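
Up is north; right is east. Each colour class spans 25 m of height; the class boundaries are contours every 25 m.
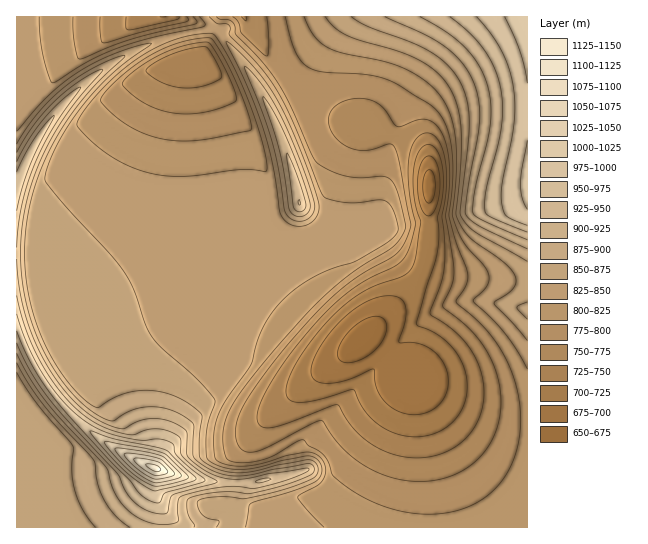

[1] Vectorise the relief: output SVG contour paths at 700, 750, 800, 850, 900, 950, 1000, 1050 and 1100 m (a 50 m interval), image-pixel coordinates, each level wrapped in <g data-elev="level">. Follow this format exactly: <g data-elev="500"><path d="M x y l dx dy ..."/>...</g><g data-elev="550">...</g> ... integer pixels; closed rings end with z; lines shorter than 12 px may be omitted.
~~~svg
<g data-elev="700"><path d="M407 414l-14-5-11-11-6-12-2-17-25 11-18 3-13-1-4-3-3-5 1-8 3-11 8-13 11-14 23-21 12-6 10-4 16-1 6 3 3 4 2 7 0 8-7 21 0 4 18 0 13 6 11 10 6 14 1 9-1 8-3 8-5 6-6 6-8 3-8 2z"/><path d="M427 216l-4-4-3-6-3-23 4-19 4-6 4-2 4 1 4 6 2 10 1 12-4 22-5 8z"/></g><g data-elev="750"><path d="M403 457l-20-6-18-12-15-14-12-20-5 0-43 17-19 6-6 0-4-2-3-4-1-7 6-17 14-25 18-26 25-29 31-28 18-11 26-13 11-11 5-12 5-20-7-36-1-17 1-15 3-9 4-7 5-4 6-2 8 4 6 8 4 13 2 19-1 18-4 22 3 26-1 26-3 14-11 31 25 18 16 19 6 11 5 12 2 24-3 13-5 14-7 10-11 10-12 7-13 4-15 2z"/><path d="M178 87l-20-6-10-7-2-4 10-8 19-9 22-6 8 0 2 1 12 20 3 7-1 3-8 5-12 4-12 1z"/><path d="M179 17l0 1-4 2-46 10-3-3 0-10"/></g><g data-elev="800"><path d="M175 141l-22-4-20-9-20-14-11-11-1-4 6-9 14-13 30-22 30-13 16-3 13-1 3 3 7 10 14 27 14 33 3 18-2 2-43 8z"/><path d="M193 17l4 5-2 2-62 15-54 20-2-2-3-15-1-25"/><path d="M285 17l10 33 6 11 6 6 14 5 45 3 24 6 43 26 8 8 6 12 4 18 2 20-1 22-3 30 6 23 11 27 2 8-2 11-10 16 28 25 19 26 12 29 6 32-1 16-2 16-4 13-7 14-8 11-10 10-11 8-13 6-20 5-23 1-24-3-23-8-21-11-19-14-3-4-3-9-4-8-7-7-9-4-6-6-6 2-26 15-12 4-21 2-9-2-3-3-3-19 2-18 8-18 16-22 30-37 38-41 34-30 43-27 8-10 4-10-8-32-4-10-4-5-8-3-21 2-15-2-16-5-13-9-6-8-23-53-13-23-16-20-23-23-1-9-2-4-4-2-10-1-3-2"/></g><g data-elev="850"><path d="M245 527l4-21 2-3 42-12 22-9 6-8 1-5-2-6-5-5-8-2-25 5-27 7-18 1-18-3-11-7-2-9 1-19 2-12 6-16 0-4-18-20-33-29-10-11-8-14-13-36-9-18-15-18-47-51-17-23 2-12 10-21 12-21 13-19 31-33 38-30-14 3-23 8-19 8-18 11-28 22-32 36"/><path d="M295 226l10 0 6-4 6-5 2-7-1-11-11-33-19-45-17-31-22-29-18-16-5-3 22 45 16 44 9 36 7 46 6 9z"/><path d="M325 17l9 10 13 9 52 16 23 10 15 11 12 13 8 20 4 24 0 29-4 58 6 12 7 9 32 23 12 13 2 7-2 6-20 16 33 38"/></g><g data-elev="900"><path d="M194 527l0-2-5-8-2-7 0-9 2-3 28-6 14 0 18 2 20-5 22-6 19-8 4-4 0-4-3-3-4 0-61 11-13 1-12-2-15-7-12-9-1-5 1-28-13-11-18-6-17-1-15 3-17 11-4 0-17-9-19-17-13-16-12-18-10-20-8-20-6-22-3-21-1-21 0-23 3-21 5-22 7-21 9-20 24-39 34-41-6 1-15 8-27 21-21 25-17 27"/><path d="M17 363l12 22 15 21 49 53 2 4 3 20 6 16 11 16 15 12"/><path d="M294 215l7 2 6-4 3-6 0-6-10-30-14-34-12-25-11-15 0 4 18 54 8 54z"/><path d="M385 17l37 16 18 10 17 14 11 14 9 22 3 24-2 20-11 55-1 22 4 6 9 6 48 23"/></g><g data-elev="950"><path d="M255 482l6 1 10-4-6-1z"/><path d="M17 343l13 27 16 25 20 24 51 54 10 21 12 12 14 7 13 1 2-3 2-13 3-3 44-13-19-12-15-13-2-4 0-14-7-6-9-3-10-1-9 1-12 5-13-2-24-9-22-16-19-22-18-28-13-31-8-31"/><path d="M17 211l5-22 8-23 24-51-9 10-11 14-17 33"/><path d="M299 205l2-1-2-5-1 2z"/><path d="M450 17l20 16 15 18 10 19 6 20 2 17-1 19-16 64-1 13 0 10 8 5 34 14"/></g><g data-elev="1000"><path d="M152 490l5 1 22-6 15-4 2-3-30-28-51-11-25-8 7 10 25 28 16 13z"/><path d="M527 140l-5 30-2 15 2 13 5 11"/><path d="M505 17l15 34 7 32"/></g><g data-elev="1050"><path d="M152 482l6 1 12-3 9-2 2-3-19-19-23-5-20-3-4 1 4 6 13 14 10 7z"/></g><g data-elev="1100"><path d="M155 475l11-1 2-3-10-9-16-4-8 1 1 3 6 5z"/></g>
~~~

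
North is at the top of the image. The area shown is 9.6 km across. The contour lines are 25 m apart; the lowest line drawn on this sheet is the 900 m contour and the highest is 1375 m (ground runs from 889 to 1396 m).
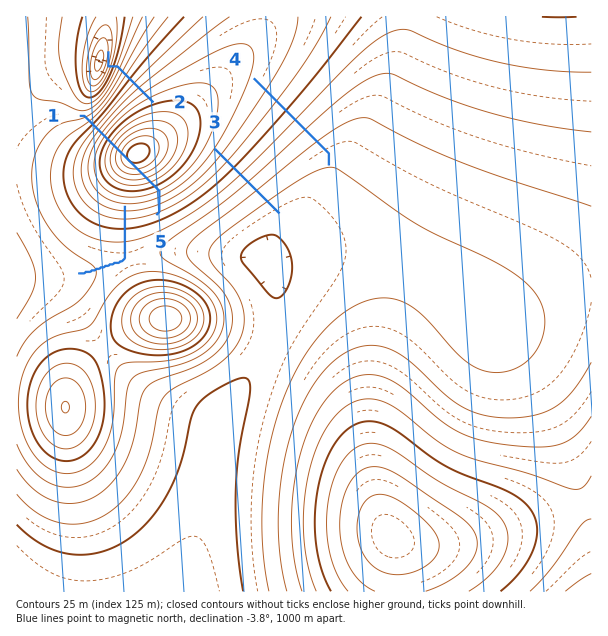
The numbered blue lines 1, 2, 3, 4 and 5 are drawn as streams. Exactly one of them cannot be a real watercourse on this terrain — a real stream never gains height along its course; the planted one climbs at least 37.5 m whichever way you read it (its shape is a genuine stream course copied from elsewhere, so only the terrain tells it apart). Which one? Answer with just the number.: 1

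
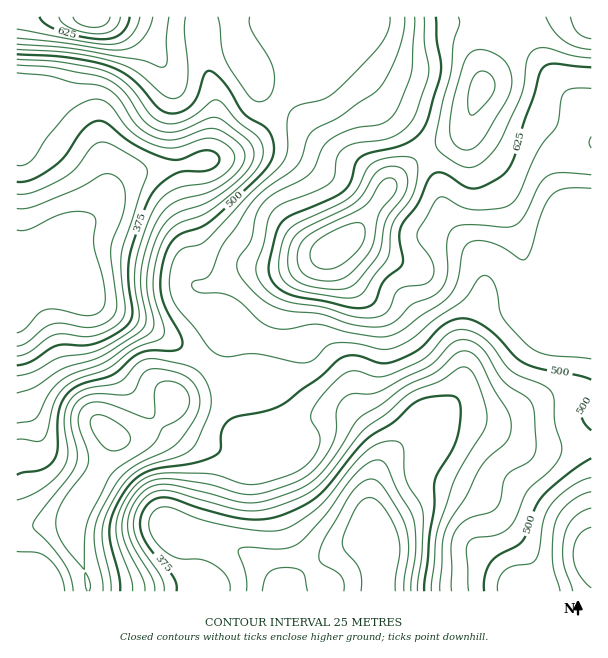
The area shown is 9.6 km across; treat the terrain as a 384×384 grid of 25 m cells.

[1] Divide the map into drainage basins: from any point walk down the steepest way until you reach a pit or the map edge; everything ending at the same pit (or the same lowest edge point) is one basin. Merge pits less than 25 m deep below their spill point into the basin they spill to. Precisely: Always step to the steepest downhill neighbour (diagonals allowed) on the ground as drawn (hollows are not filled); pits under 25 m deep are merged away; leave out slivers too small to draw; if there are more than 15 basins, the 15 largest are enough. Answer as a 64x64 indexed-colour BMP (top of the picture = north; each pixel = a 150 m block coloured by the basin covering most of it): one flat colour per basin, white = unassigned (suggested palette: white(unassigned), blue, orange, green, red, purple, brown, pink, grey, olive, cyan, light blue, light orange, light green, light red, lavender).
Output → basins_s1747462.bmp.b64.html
<image width="64" height="64" href="data:image/bmp;base64,Qk12CAAAAAAAAHYAAAAoAAAAQAAAAEAAAAABAAQAAAAAAAAIAAATCwAAEwsAABAAAAAAAAAA////ALR3HwAOf/8ALKAsACgn1gC9Z5QAS1aMAMJ34wB/f38AIr28AM++FwDox64AeLv/AIrfmACWmP8A1bDFADMzMzMRERERERERERERERERERERERERERERERERERERMzMzMxEREREREREREREREREREREREREREREREREREREzMzMzERERERERERERERERERERERERERERERERERERETMzMzERERERERERERERERERERERERERERERERERERERMzMzMREREREREREREREREREREREREREREREREREREREzMzMRERERERERERERERERERERERERERERERERERERETMzMxERERERERERERERERERERERERERERERERERERERIiIjEREREREREREREREREREREREREREREREREREREREiIiIRERERERERERERERERERERERERERERERERERERESIiIiERERERERERERERERERERERERERERERERERERERIiIiIREREREREREREREREREREREREREREREREREREREiIiIiERERERERERERERERERERERERERERERERERERESIiIiIhERERERERERERERERERERERERERERERERERERIiIiIiEREREREREREREREREREREREREREREREREREREiIiIiIhERERERERERERERERERERERERERERERERERESIiIiIiERERERERERERERERERERERERERERERERERERIiIiIiIhEREREREREREREREREREREREREREREREREREiIiIiIiIiERERERERERERERERERERERERERERERERESIiIiIiIiIhERERERERERERERERERERERERERERERERIiIiIiIiIiIREREREREREREREREREREREREREREREREiIiIiIiIiIiERERERERERERERERERERERERERERERESIiIiIiIiIiIhERERERERERERERERERERERERERERERIiIiIiIiIiIiEREREREREREREREREREREREREREREREiIiIiIiIiIiIiERERERERERERERERERERERERERERESIiIiIiIiIiIiIhERERERERERERERERERERERERERERIiIiIiIiIiIiIiEREREREREREREREREREREREREREREiIiIiIiIiIiIiIhERERERERERERERERERERERERERESIiIiIiIiIiIiIiIRERERERERERERERERERERERERERIiIiIiIiIiIiIiIhEREREREREREREREREREREREREREiIiIiIiIiIiIiIiIRERERERERERERERERERERERERESIiIiIiIiIiIiIiIiIRERERERERERERERERERERERERIiIiIiIiIiIiIiIiIiEREREREREREREREREREREREREiIiIiIiIiIiIiIiIiIhERERERERERERERERERERERESIiIiIiIiIiIiIiIiIiERERERERERERERERERERERERIiIiIiIiIiIiIiIiIiIhEREREREREREREREREREREREiIiIiIiIiIiIiIiIiIiIhERERERERERERERERERERESIiIiIiIiIiIiIiIiIiIiIhERERERERERERERERERERIiIiIiIiIiIiIiIiIiIiIiIREREREREREREREREREREiIiIiIiIiIiIiIiIiIiIiIiIRERERERERERERERERESIiIiIiIiIiIiIiIiIiIiIiIiERERERERERERERERERIiIiIiIiIiIiIiIiIiIiIiIiIhEREREREREREREREREiIiIiIiIiIiIiIiIiIiIiIiIiIRERERERERERERERESIiIiIiIiIiIiIiIiIiIiIiIiIiERERERERERERERERIiIiIiIiIiIiIiIiIiIiIiIiIiIREREREREREREREREiIiIiIiIiIiIiIiIiIiIiIiIiIiERERERERERERERESIiIiIiIiIiIiIiIiIiIiIiIiIiIRERERERERERERERIiIiIiIiIiIiIiIiIiIiIiIiIiIREREREREREREREREiIiIiIiIiIiIiIiIiIiIiIiIiERERERERERERERERESIiIiIiIiIiIiIiIiIiIiIiIhERERERERERERERERERIiIiIiIiIiIiIiIiIiIiIiIhEREREREREREREREREREiIiIiIiIiIiIiIiIiIiIiIhERERERERERERERERERESIiIiIiIiIiIiIiIiIiIiIhERERERERERERERERERERIiIiIiIiIiIiIiIiIiIiIhEREREREREREREREREREREiIiIiIiIiIiIiIiIiIiIhERERERERERERERERERERESIiIiIiIiIiIiIiIiIiIhERERERERERERERERERERERIiIiIiIiIiIiIiIiIiIREREREREREREREREREREREREiIiIiIiIiIiIiIiIiIRERERERERERERERERERERERESIiIiIiIiIiIiIiIiIRERERERERERERERERERERERERIiIiIiIiIiIiIiIiIhEREREREREREREREREREREREREiIiIiIiIiIiIiIiIhERERERERERERERERERERERERESIiIiIiIiIiIiIiIiERERERERERERERERERERERERERIiIiIiIiIiIiIiIiEREREREREREREREREREREREREREiIiIiIiIiIiIiIiIRERERERERERERERERERERERERESIiIiIiIiIiIiIiIhERERERERERERERERERERERERER"/>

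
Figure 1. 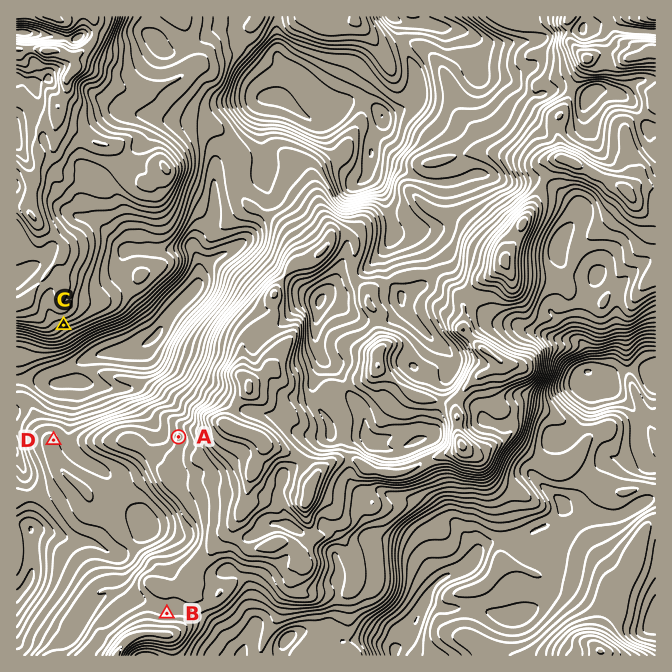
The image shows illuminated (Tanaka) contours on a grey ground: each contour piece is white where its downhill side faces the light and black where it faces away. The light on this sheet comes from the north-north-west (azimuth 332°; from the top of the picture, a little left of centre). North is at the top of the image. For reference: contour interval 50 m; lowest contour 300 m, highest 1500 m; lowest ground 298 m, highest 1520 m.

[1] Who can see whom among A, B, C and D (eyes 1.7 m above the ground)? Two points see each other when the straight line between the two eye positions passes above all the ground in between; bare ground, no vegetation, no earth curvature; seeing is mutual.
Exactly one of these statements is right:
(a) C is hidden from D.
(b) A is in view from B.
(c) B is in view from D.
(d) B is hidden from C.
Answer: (d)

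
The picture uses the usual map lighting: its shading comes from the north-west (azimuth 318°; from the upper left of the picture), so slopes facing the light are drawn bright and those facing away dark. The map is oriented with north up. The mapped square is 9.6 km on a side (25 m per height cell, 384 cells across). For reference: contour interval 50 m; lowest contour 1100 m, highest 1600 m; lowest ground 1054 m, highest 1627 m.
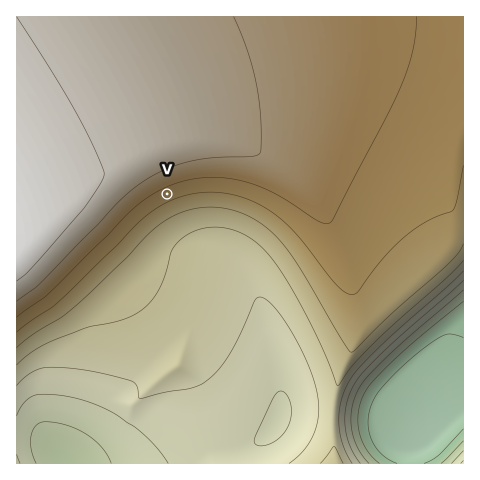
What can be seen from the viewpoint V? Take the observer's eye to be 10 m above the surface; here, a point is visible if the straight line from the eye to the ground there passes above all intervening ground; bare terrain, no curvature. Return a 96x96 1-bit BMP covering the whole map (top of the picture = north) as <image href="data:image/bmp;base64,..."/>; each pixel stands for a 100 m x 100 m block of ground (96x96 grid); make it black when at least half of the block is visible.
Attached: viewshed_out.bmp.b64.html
<image width="96" height="96" href="data:image/bmp;base64,Qk2+BAAAAAAAAD4AAAAoAAAAYAAAAGAAAAABAAEAAAAAAIAEAAATCwAAEwsAAAIAAAAAAAAA////AAAAAADgAAAAD/////wAAADAAAAAB/////gAAADAAAAAB/////gAAACAAAAAB/////gAAACAAAAAB/////gAAAAAAAAAB/////AAAAAAAAAAB/////AAAAAAAAAAB/////AAAAAAAAAAB/////AAAAAAAAAAA/////AAAAAAAAAAA/////AAAAAAAAAAA/////AAAAAAAAAAA/////AAAAAAAAHAA/////AAAAAAAADgA/////gAAAAAAADwA/////gAAAAAAAB4Af////gAAAAAAAB8Af////gAAAAAAAA+Af////wAAAAAAAA/h/////wAAAAAAAB/z/////wAAAAAAAD///////4AAAAAAAH///////4AAAAAAAf///////8AAAAAAB////////8AAAAAAH////////+AAAAAA/////////+AAAAAA/////////+AAAAAA/////////+AAAAAB/////////+AAAAAB/////////+AAAAAB/////////+AAAAAD/////////8AAAAAP/////////8AAAAA//////////8AAAAB//////////8AAAAD//////////8AAAAH//////////4AAAAP//////////4AAAAf//////////4AAAAf//////////wAAAAf//////////wAAAAP//////////wAAAAP//////////gAAAAH//////////gAAAAD//////////gAAAAB//////////AAAAAA//////////AAAAAAP/////////AAAAAAH////////+AAAAAAD////////+AAAAAAA////////8AAAAAAAP///////4AAAAAAAP///////4AAAAAAAP///////wAAAAAAAH///////gAAAAAAAD///////gAAAAAAAA///////AAAAAAAAAP/////+AAAAAAAAAD/////8AAAAAAAAAA/////wAAAAAAAAAAH////gAAAAAAAAAAA///+AAAAAAAAAAAAH//4AAAAAAAAAAAAB//gAAAAAAAAAAAAADwAAAAAAAAAAAAAAAAAAAAAAAAAAAAAAAAAAAAAAAAAAAAAAAAAAAAAAAAAAAAAAAAAAAAAAAAAAAAAAAAAAAAAAAAAAAAAAAAAAAAAAAAAAAAAAAAAAAAAAAAAAAAAAAAAAAAAAAAAAAAAAAAAAAAAAAAAAAAAAAAAAAAAAAAAAAAAAAAAAAAAAAAAAAAAAAAAAAAAAAAAAAAAAAAAAAAAAAAAAAAAAAAAAAAAAAAAAAAAAAAAAAAAAAAAAAAAAAAAAAAAAAAAAAAAAAAAAAAAAAAAAAAAAAAAAAAAAAAAAAAAAAAAAAAAAAAAAAAAAAAAAAAAAAAAAAAAAAAAAAAAAAAAAAAAAAAAAAAAAAAAAAAAAAAAAAAAAAAAAAAAAAAAAAAAAAAAAAAAAAAAAAAAAAAAAAAAAAAAAAAAAAAAAAAAAAAAAAAAAAAAAAAAAAAAAAAAAAAAAAAAAAAAAAAAAAAAAAAAAAAAAAAAAAA="/>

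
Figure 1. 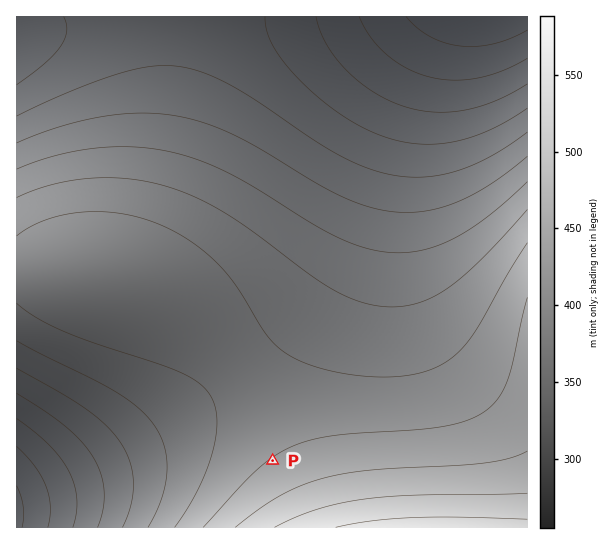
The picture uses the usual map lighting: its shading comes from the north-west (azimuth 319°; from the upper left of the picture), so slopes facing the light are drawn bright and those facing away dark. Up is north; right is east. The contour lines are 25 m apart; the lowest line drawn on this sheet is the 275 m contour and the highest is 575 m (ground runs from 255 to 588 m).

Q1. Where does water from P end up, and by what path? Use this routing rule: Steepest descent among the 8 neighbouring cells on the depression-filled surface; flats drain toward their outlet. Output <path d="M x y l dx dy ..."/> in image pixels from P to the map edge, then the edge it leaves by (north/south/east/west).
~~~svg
<path d="M273 461l-35-35-56 0-11 8-13 7-3 2-26 14-3 0-7 4-2 0-7 4-7 1-4 3-2 0-2 1-2 0-10 4-10 3-2 1-4 0-1 1-8 2-1 1-4 0-6 3-10 1-2 1-10 2-2 1-4 0-2 1"/>
exit: west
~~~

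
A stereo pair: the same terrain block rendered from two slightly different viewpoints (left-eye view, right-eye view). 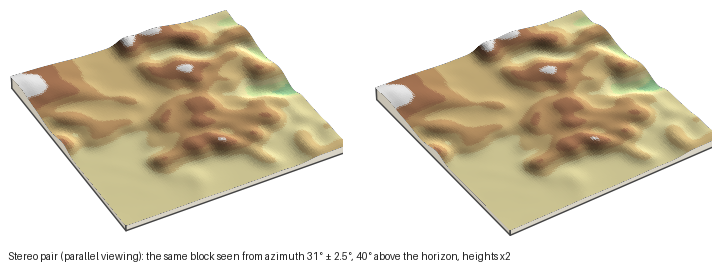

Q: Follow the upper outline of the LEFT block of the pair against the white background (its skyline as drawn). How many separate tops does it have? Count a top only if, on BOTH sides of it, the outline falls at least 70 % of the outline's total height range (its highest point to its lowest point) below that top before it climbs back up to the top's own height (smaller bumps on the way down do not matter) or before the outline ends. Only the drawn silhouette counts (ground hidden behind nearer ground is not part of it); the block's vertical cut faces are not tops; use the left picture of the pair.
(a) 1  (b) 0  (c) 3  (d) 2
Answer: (b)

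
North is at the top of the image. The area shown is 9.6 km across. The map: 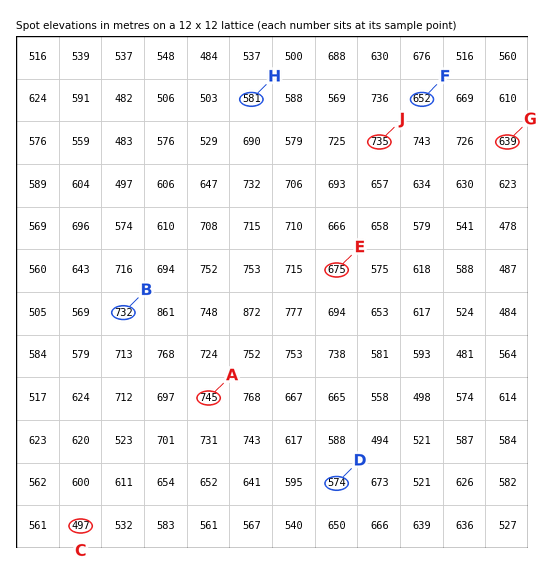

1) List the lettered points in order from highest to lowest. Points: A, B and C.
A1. A B C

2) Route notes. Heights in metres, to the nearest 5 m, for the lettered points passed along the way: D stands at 575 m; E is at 675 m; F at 650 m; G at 640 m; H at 580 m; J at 735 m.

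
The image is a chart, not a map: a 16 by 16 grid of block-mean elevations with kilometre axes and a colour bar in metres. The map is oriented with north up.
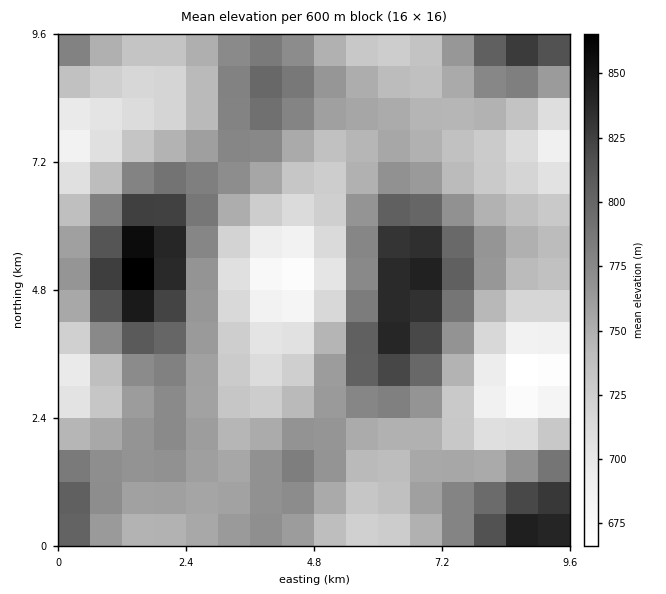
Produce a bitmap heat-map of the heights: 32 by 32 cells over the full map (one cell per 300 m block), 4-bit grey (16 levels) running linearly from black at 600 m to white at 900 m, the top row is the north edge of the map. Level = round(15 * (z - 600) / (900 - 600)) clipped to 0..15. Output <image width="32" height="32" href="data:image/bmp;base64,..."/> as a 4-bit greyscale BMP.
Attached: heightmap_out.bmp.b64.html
<image width="32" height="32" href="data:image/bmp;base64,Qk12AgAAAAAAAHYAAAAoAAAAIAAAACAAAAABAAQAAAAAAAACAAATCwAAEwsAABAAAAAAAAAAAAAAABEREQAiIiIAMzMzAERERABVVVUAZmZmAHd3dwCIiIgAmZmZAKqqqgC7u7sAzMzMAN3d3QDu7u4A////ALmId3eIiJmId2ZmeImrzMy6mId4iIiIiHdmZ3iZq8zMupiIiIiIiZiHdneImau8zLqYiIiIiImZiHd3iJmaq7upmIiIiIiJmZh3d4iIiJqqmZiJmYiIiZmYd3d4h3d4mYiIiZmId4iZmId3d3ZmZnh3eIiZiHd3iIiIiId2VVVmVmeImYh3Z3iIiJiIdlRERVVniJmIdmZ3iJmqmHZUMzRFZ4mZiHZmZ4mqu6mGVDM0RniZmYh2ZWZ5q7u6h1RDNFaJqqmYdlVWeKvMupdlRERnmru6mHZVVWibzMuYdlVVeKvMuphlVEVXmszLqXZlVnms3cuXZUREVoq8y6mHZmaJvN3bl2VENEaKvMy6iHd3ibzd25dlRDRGirzMuph3d4ms3duoZVREVoq8zLqYh3d4q83LqHZVVVaKvMupiId3eJq8y6mHZlVniau6mId3d2eJq7upiHdmZ4mqqYh3d2ZmeJqqqZiHdmZ4mZiHdmZmVWeJmZmZiHdmeIiId2ZmVUVWd4iImZiHd3eIh3dmZVREVWZ3eJmZiHd3iId3dmVURVVmZniZqZiIiIh3d3d2VVVVZmZ4maqZiIiHd3eId2ZmZmZmeJmqqZiId3d4iZiHh3ZmZniZqqmId3d3eJqqmJh3dmd4maqZh3dmd4iau7qph3d3eImZmHdmZneJq8zL"/>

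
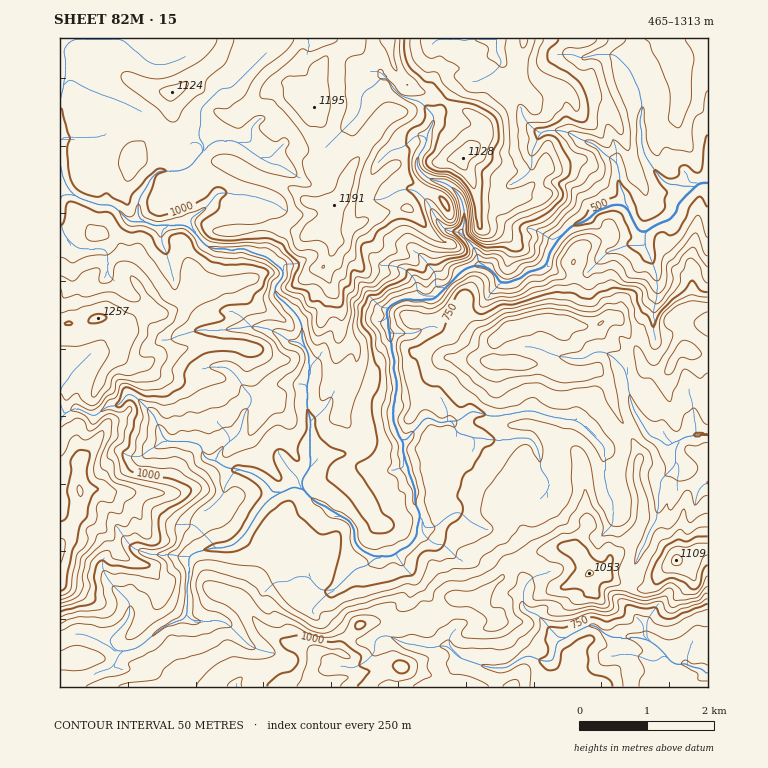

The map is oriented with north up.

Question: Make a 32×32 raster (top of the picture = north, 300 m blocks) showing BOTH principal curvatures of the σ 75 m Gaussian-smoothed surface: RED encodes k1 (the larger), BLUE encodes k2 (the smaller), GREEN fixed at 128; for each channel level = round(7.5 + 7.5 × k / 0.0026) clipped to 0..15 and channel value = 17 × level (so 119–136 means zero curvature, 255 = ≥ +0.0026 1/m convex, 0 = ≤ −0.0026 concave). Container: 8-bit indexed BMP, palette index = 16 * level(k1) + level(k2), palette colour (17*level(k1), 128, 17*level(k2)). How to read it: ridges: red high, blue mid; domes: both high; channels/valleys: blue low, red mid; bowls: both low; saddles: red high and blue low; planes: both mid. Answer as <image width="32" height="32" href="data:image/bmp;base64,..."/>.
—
<image width="32" height="32" href="data:image/bmp;base64,Qk02CAAAAAAAADYEAAAoAAAAIAAAACAAAAABAAgAAAAAAAAEAAATCwAAEwsAAAABAAAAAAAAAIAAABGAAAAigAAAM4AAAESAAABVgAAAZoAAAHeAAACIgAAAmYAAAKqAAAC7gAAAzIAAAN2AAADugAAA/4AAAACAEQARgBEAIoARADOAEQBEgBEAVYARAGaAEQB3gBEAiIARAJmAEQCqgBEAu4ARAMyAEQDdgBEA7oARAP+AEQAAgCIAEYAiACKAIgAzgCIARIAiAFWAIgBmgCIAd4AiAIiAIgCZgCIAqoAiALuAIgDMgCIA3YAiAO6AIgD/gCIAAIAzABGAMwAigDMAM4AzAESAMwBVgDMAZoAzAHeAMwCIgDMAmYAzAKqAMwC7gDMAzIAzAN2AMwDugDMA/4AzAACARAARgEQAIoBEADOARABEgEQAVYBEAGaARAB3gEQAiIBEAJmARACqgEQAu4BEAMyARADdgEQA7oBEAP+ARAAAgFUAEYBVACKAVQAzgFUARIBVAFWAVQBmgFUAd4BVAIiAVQCZgFUAqoBVALuAVQDMgFUA3YBVAO6AVQD/gFUAAIBmABGAZgAigGYAM4BmAESAZgBVgGYAZoBmAHeAZgCIgGYAmYBmAKqAZgC7gGYAzIBmAN2AZgDugGYA/4BmAACAdwARgHcAIoB3ADOAdwBEgHcAVYB3AGaAdwB3gHcAiIB3AJmAdwCqgHcAu4B3AMyAdwDdgHcA7oB3AP+AdwAAgIgAEYCIACKAiAAzgIgARICIAFWAiABmgIgAd4CIAIiAiACZgIgAqoCIALuAiADMgIgA3YCIAO6AiAD/gIgAAICZABGAmQAigJkAM4CZAESAmQBVgJkAZoCZAHeAmQCIgJkAmYCZAKqAmQC7gJkAzICZAN2AmQDugJkA/4CZAACAqgARgKoAIoCqADOAqgBEgKoAVYCqAGaAqgB3gKoAiICqAJmAqgCqgKoAu4CqAMyAqgDdgKoA7oCqAP+AqgAAgLsAEYC7ACKAuwAzgLsARIC7AFWAuwBmgLsAd4C7AIiAuwCZgLsAqoC7ALuAuwDMgLsA3YC7AO6AuwD/gLsAAIDMABGAzAAigMwAM4DMAESAzABVgMwAZoDMAHeAzACIgMwAmYDMAKqAzAC7gMwAzIDMAN2AzADugMwA/4DMAACA3QARgN0AIoDdADOA3QBEgN0AVYDdAGaA3QB3gN0AiIDdAJmA3QCqgN0Au4DdAMyA3QDdgN0A7oDdAP+A3QAAgO4AEYDuACKA7gAzgO4ARIDuAFWA7gBmgO4Ad4DuAIiA7gCZgO4AqoDuALuA7gDMgO4A3YDuAO6A7gD/gO4AAID/ABGA/wAigP8AM4D/AESA/wBVgP8AZoD/AHeA/wCIgP8AmYD/AKqA/wC7gP8AzID/AN2A/wDugP8A/4D/AHWTpaaXh5eolpanlqeXpqWltZWmpqW4lpanpqeGh5eFt8iUlJeYh4eolYSFyLfHlce1lYR0hZSFhMh0hYeGhZaCgoO2gpaHh5SUx9i1pMNzhISWlbenl5ZiorR0dYSVhoWVt4THk4KDhNempWKF2ee2t7eFlci2obakgsVzlLVy6NaVdJfIkMnYp5WFhnOElbeVpsnIpYO2x8f4kOajxbTYdXKF1rihuIeWhoeGh4WFhXSnh4bHpYWEx8jGk/e21NeEtNSxgnGEdYaXh4eYlYNylZaGhoe3t7bXlceCpurWx6alk+m2lYaFhZiHh6iDuKiShZd2dYaFp7aTlMWjlaalp4WXpYRzlqiDl5iGc5WnqJOWhoaXlnZ1t7di1oSVlaXH19fn+ejEt6eEloSXp4iXgaiHhpiYh3a2lHPnhKaWpLWVdIaWl6VzhJeGlpiHlpaCqIeGh5iGdseUhOeEdaWl54Nzc5aUg5aWdpd1hoaYlKWoh4eGmIaHyIR06JWFyKbF+Jd0g3SXhcd1p4SXp7eBk6iFhoaWlqeWhZalhJWDgpDB13CWh4eHpqeng6iXpnDWlIWFlJSFhXaGx4SHp6aV6KVwpqeWh5eFp5WUl6engLeHloaohmWWdYW2hZaWloeX1cbIl4WWhJeGpnKnt6eAt5aGqLi3ttfn6ISmxqWGh4aHtqWmt6a22dfFkqa3pqDIt7a3tqWVhISDlcZz2Menl4a4hYSElJOSkZHFtcWUgKOGdbbo2Kaox8eVppG1dZa4yKbH16aWhqbWgLXWpVHB6LTGsqW32Ni2tfmVofnHhZWVlaZ0l6enx4DVpuiVlYGAcNXocGGWpoWFx9dwpKWFt5XIhoWot7fq0ZLYyKXHtaWmgLCQsYCSxYO2c4G4xXaFhZaXpNaAgIBwtpPHloSmktb5oKPotZD6pJN0lJbEhqi3lJKhoPjo59bG2Li1pnS18qD256STgKDFyISUdMWmpJKStreTk5eHdnS1x5W3xfiw8PSktriXk4GTpaeDtoOmlqaTqLiFhYWlxpWmtoWFxfGA9nSmyMaEloO2loWFlZiHqJSFhqbIt5Vzt4Xng7ig8ubWhabFyLbIgdeEhpaVh4eYl4eHhpZ1hoWmhrallKG1yNmmhZLIlKGTs5eXpYWHh4eHh3eHh4aHdbeVdceVhJKGtsmFgZCRxceCqLh1loiHh3WmdpeXlnWnuZeGh9jFk8bYpZO4ttiWt4OHuIaGh4eXt9m3hnaVx7inhneGk9bHhHOVl5e3t6eFhYe3hXeHiJd1dKaXh4WFp7eWdnXmhZWWh4amlYaFt3SGh6iGh4eHhoeXhZaHh3aFhbWohedkdXaXhMimlLS0lYeHl4Y="/>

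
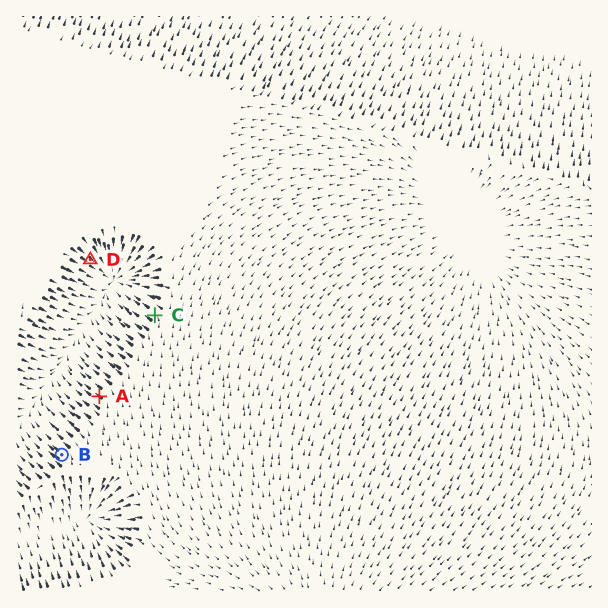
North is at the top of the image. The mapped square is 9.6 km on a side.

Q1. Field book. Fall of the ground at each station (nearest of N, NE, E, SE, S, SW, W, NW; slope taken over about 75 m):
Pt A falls NW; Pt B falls NW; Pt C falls NW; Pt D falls SE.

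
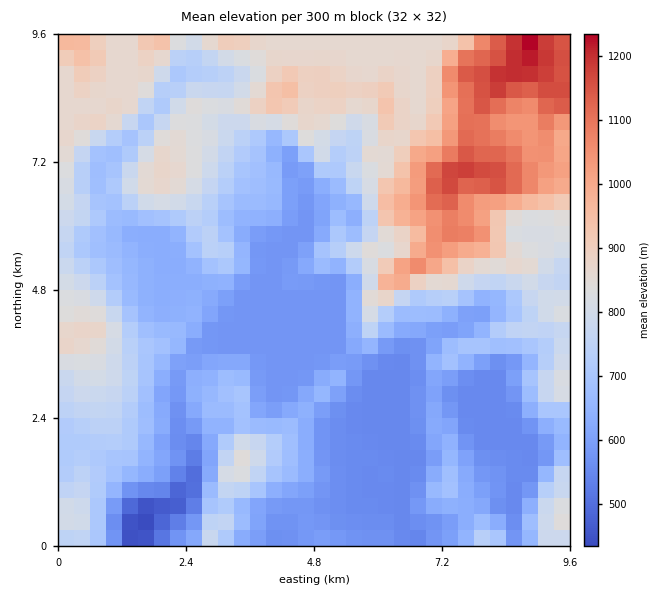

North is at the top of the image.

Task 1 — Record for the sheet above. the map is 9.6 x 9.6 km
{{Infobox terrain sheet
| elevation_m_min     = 420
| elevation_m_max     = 1250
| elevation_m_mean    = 740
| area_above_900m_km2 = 13.5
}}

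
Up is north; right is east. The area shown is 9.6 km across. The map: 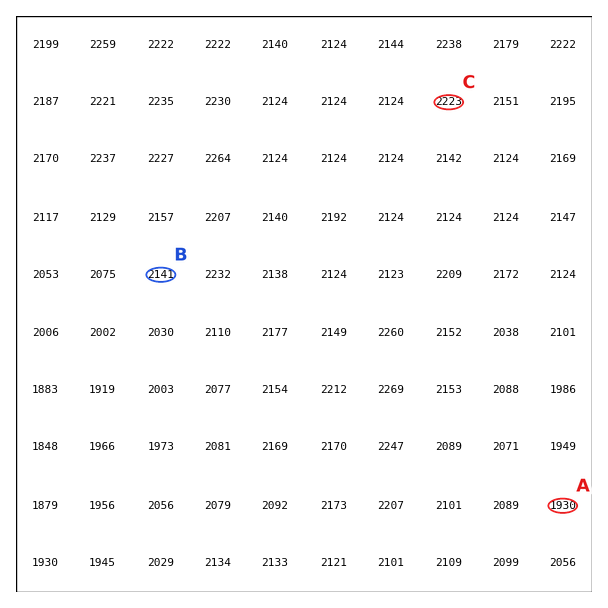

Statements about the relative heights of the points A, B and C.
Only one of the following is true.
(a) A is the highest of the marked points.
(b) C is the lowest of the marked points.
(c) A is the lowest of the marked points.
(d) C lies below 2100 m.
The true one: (c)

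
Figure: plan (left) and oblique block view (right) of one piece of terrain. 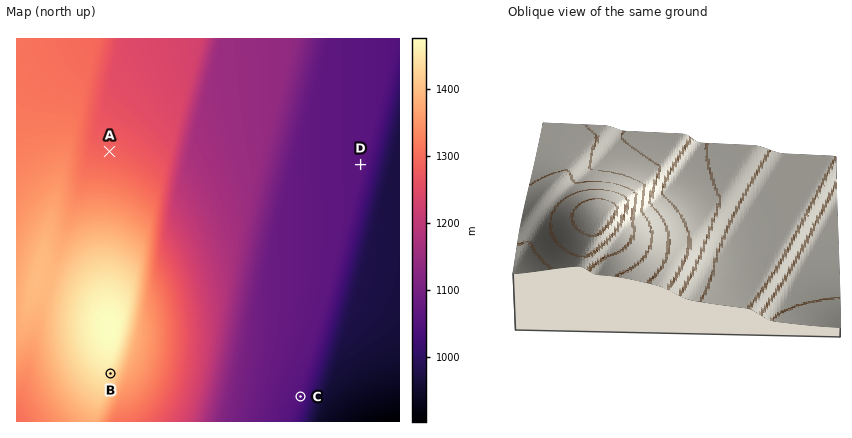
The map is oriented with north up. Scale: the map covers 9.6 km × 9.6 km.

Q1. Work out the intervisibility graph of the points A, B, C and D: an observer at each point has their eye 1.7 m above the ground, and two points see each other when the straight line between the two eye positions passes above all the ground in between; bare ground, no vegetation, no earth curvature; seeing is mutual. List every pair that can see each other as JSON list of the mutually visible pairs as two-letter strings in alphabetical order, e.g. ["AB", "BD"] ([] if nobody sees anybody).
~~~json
["BC", "BD"]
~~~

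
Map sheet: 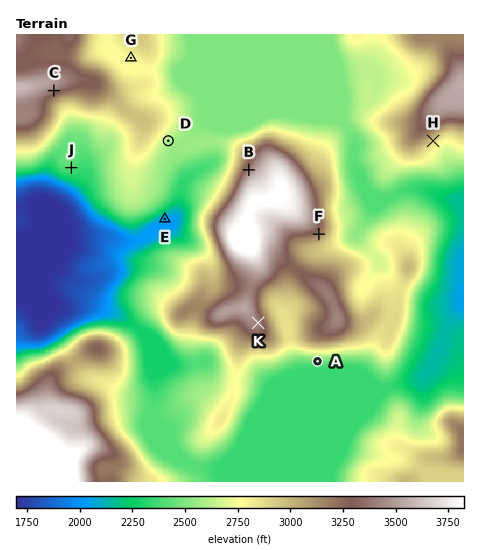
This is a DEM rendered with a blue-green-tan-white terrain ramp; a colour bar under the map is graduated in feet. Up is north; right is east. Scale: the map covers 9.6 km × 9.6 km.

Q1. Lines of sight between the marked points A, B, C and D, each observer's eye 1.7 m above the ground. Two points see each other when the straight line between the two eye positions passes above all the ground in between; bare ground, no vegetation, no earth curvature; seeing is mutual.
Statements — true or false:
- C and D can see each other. false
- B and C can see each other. true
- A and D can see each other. false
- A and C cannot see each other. true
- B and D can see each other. true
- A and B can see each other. false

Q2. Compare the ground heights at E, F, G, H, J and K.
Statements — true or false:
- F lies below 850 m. false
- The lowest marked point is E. true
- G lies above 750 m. true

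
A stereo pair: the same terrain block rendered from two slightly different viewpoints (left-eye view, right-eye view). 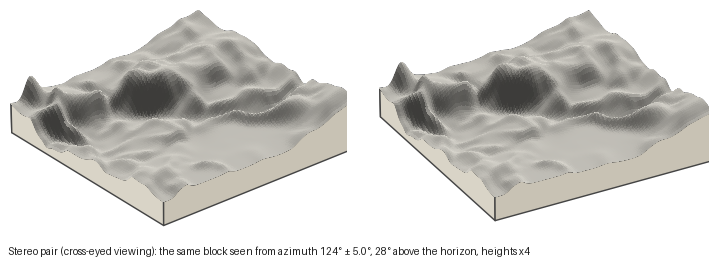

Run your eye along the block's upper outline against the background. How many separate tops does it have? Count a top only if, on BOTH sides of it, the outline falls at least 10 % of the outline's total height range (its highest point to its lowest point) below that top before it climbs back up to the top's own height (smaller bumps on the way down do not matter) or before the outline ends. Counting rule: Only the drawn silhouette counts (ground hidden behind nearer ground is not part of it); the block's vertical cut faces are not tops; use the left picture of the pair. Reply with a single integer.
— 2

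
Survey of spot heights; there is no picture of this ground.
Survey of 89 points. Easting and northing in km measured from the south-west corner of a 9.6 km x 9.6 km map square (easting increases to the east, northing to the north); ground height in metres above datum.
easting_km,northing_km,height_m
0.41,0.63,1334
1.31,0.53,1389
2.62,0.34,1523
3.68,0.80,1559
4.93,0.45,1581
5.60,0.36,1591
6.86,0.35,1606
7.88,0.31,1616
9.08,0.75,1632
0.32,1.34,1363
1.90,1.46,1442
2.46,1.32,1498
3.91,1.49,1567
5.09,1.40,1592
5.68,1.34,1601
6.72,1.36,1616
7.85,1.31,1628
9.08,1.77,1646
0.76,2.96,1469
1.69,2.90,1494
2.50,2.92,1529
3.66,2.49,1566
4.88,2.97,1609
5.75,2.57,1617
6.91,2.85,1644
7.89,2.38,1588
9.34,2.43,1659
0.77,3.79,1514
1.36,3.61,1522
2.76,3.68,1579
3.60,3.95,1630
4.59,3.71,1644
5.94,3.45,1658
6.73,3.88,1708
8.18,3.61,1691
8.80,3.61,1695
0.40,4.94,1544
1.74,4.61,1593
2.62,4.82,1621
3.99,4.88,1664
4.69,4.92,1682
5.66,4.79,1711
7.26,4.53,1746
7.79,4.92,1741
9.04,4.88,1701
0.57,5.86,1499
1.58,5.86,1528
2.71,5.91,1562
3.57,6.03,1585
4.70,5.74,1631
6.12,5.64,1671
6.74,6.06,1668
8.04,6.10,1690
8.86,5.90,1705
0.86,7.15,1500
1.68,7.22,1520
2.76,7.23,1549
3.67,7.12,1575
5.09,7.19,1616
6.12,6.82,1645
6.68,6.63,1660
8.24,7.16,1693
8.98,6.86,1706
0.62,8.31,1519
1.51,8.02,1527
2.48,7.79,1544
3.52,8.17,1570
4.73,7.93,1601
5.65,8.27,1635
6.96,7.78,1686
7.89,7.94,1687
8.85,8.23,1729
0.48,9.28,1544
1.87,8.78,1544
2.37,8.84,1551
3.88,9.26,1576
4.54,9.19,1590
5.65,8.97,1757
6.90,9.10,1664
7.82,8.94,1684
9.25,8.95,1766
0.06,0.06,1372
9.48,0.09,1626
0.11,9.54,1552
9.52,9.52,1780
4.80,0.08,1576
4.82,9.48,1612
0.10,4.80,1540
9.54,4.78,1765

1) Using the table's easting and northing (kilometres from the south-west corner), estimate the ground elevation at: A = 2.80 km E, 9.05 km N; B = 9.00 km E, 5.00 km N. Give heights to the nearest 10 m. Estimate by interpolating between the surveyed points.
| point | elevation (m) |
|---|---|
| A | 1560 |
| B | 1700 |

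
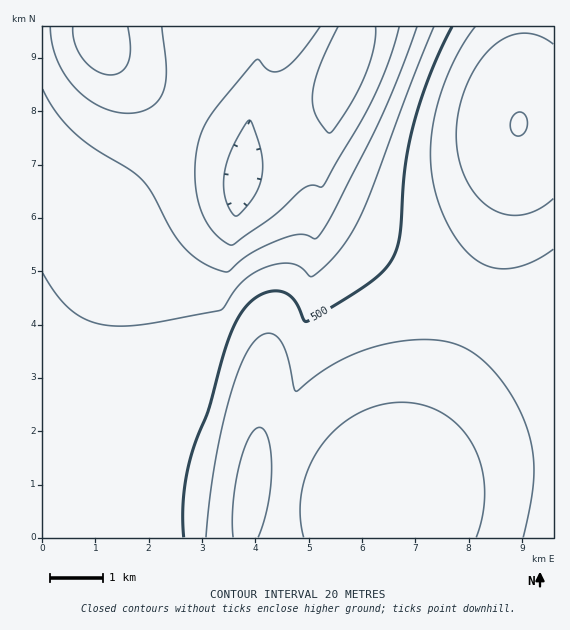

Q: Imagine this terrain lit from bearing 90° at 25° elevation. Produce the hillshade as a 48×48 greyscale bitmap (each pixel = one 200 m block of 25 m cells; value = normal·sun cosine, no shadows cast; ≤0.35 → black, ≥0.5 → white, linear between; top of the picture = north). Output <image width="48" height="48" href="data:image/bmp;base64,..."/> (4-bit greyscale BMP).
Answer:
<image width="48" height="48" href="data:image/bmp;base64,Qk32BAAAAAAAAHYAAAAoAAAAMAAAADAAAAABAAQAAAAAAIAEAAATCwAAEwsAABAAAAAAAAAAAAAAABEREQAiIiIAMzMzAERERABVVVUAZmZmAHd3dwCIiIgAmZmZAKqqqgC7u7sAzMzMAN3d3QDu7u4A////AHd3d3dmZmUyNWiZdmZmZ3d3iIiZmZmqqnd3d3dmZmUyNWiZdmZmZnd3iIiZmZmqqnd3d3dmZmUyNGeZdmZmZnd3iIiZmZmqqnd3d3d2ZmYyNGeZhmZmZnd3iIiZmZmaqnd3d3d2ZmZCNFeJhmZmZnd3iIiZmZmZmXd3d3d2ZmZCJFeJhmZmZnd3iIiJmZmZmXd3d3d2ZmZSJFeJhmZmZnd3iIiJmZmZmXd3d3d2ZmZTI1aJl2ZmZnd3iIiJmZmZmXd3d3d3ZmZTI1aJl2ZmZnd3iIiJmZmZmXd3d3d3ZmZTI1aJl2ZmZnd3eIiImZmZmXd3d3d3ZmZkI0Z5mGZmZnd3eIiImZmZmXd3d3d3dmZkI0Z5qGZmZnd3eIiIiZmZmXd3d3d3dmZkI0Z5qGZmZ3d3eIiIiJmZmXd3d3d3d2ZlM0Z4qXZmZ3d3eIiIiImZmXd3d3d3d3ZlMkV4qXZmZ3d3eIiIiIiZmXd3d3d3d3dlMkV4qXZmZ3d3d4iIiIiImXd3d3d3d3dmMkV4qoZmZ3d3d4iIiIiIiHd3d3d3d3d2QjVomoZmZ3d3d3iIiIiIiHd3d3d3d3d2QzVomoZmZ3d3d3eIiIiIiHd3d3d3d3d3UzVompdmZ3d3d3d4iIiIiHd3d3d3d3d3UzVnmpdmZ3d3d3d3eIiIiHd3d3d3d3d3YzRnmpdmZnd3d3d3d4iIiHd3d3d3d3d3ZDRnipdmZmd3d3d3d3iIiHd3d4iIiIiIdDRXiZdmZmZ3d3d3d3iIiHd4iIiIiIiIdURWeZdWZmZmZmZnd3eIiIiIiIiIiIiIhkRWeJdVZmZmZmZmd3eIiIiIiIiIiImZl0RWeIdVVWZmZmZmZ3eIiIiIiIiIiZmZl1RVZ4dUVVZmZmZmZnd4iIiIiIiIiZmqqFRVZnZERVVVVVVmZnd4iIiIiIiImZqqqWRVVnZERVVVVVVVZmd4iIiIiIiImZqqqWVVVnZDRFVVVVVVZmd4iIiIiIiImZqrunVVVmZTRERVVVVVVmd4iIiIiIiImZqrunVVVWdTNERERERVVmd4iYiIiIiImZqruoVVVmdTM0RERERFVmd4iIiIiIiIiZqquoVVVndjMzMzRERFVmd4iIiIiIiIiJmqqpZVZndkMzMzMzRFVmd4iIiIiIiIiImaqpZWZ3h0MzMzMzREVmd4iJmZiIiIiIiZqpdWd4h0MiIiIzNEVmd4iJmZmIh3d4iZqpdmeImFMiIiIjNEVmd4iJmZmIh3d3iJmqhneJmWMiISIiM0Vmd4iJmZmYd2ZneImahniJqXQyEREiM0VWd4iKqqmYdmZmd4mahniZqnQyERESI0VWd4iKqqmIdmVmZ4iZh3iaqoUyERESI0RWd4iLu6mHZVVWZ3iZl3iau5ZDIRERIzRWZ4iLu6mHZVVVZniJl3iau6dDIRERIjRWZ4iMu6mGVURVZneJl2iavLdUMhERIjRWZ4iMy6l2VERVZneIl2iavLhkMiERIjRVZ3iMy6l2VERVZmeIh2eavMllQyIRIjRVZ3iA=="/>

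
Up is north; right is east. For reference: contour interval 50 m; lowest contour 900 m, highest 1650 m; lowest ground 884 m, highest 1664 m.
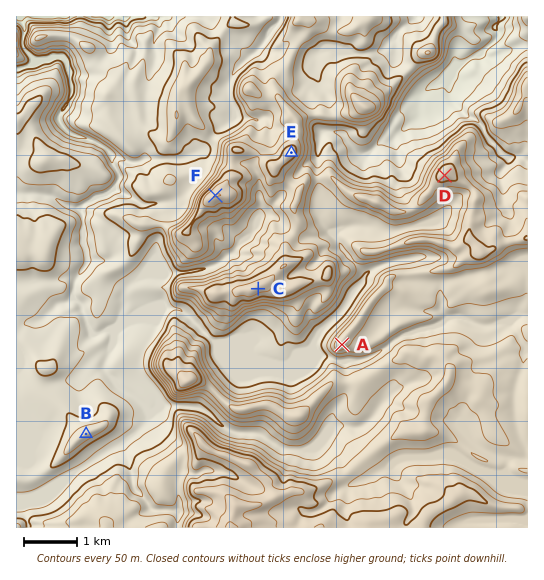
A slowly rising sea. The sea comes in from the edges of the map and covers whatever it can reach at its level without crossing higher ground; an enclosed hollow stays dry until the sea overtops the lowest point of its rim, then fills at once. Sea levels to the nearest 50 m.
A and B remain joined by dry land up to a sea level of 1200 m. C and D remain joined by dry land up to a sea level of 1350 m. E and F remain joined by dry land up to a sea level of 1450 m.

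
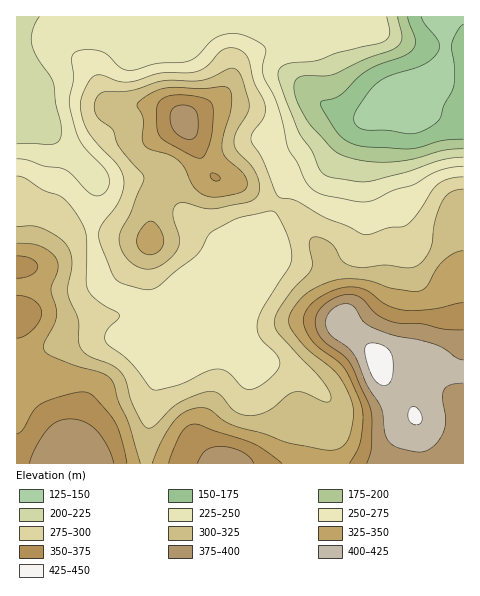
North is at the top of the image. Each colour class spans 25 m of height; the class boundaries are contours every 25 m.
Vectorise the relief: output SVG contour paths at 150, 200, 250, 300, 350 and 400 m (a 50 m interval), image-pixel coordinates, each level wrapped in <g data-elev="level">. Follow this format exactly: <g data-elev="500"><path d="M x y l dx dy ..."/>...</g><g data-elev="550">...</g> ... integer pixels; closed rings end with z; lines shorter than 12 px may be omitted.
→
<g data-elev="150"><path d="M463 24l-7 9-4 12 2 23 0 19-16 35-13 8-12 4-27-4-19 0-7-2-6-5 0-8 10-17 10-13 15-9 35-12 8-5 6-7 2-5-2-6-13-17-4-7"/></g><g data-elev="200"><path d="M463 149l-19 1-30 9-19 3-23 0-19-3-13-5-8-6-22-23-10-17-6-18 0-7 3-5 8-2 20 0 8-1 32-16 30-11 5-5 2-5-4-21"/></g><g data-elev="250"><path d="M463 166l-12 2-13 3-25 14-20 5-24 11-14 0-29-5-10-4-10-10-8-19-10-16-10-42-15-30 0-8 3-14-1-5-4-5-10-5-9-3-8-2-11 2-8 3-18 18-8 5-32 3-24 6-11-2-14-13-9-4-16-1-6 1-4 3-2 6 3 18-5 20 1 12 6 21 4 10 7 10 16 16 5 8 1 11-6 8-6 2-7-3-19-19-8-5-18-3-17-6-11-1"/></g><g data-elev="300"><path d="M143 269l9 0 8-3 11-8 6-8 2-12-6-24 1-7 4-3 7-1 19 5 12 1 33-7 6-3 3-5 1-9-3-12-6-9-12-12-4-7 2-12 11-20 2-8-7-28-4-6-3-2-7 0-16 8-10 3-37 1-34 10-27 1-5 2-3 5-2 9 3 9 15 12 7 18 25 29-1 6-12 30-10 19-2 8 2 10 6 9 7 7z"/><path d="M463 189l-11 3-9 8-8 20-5 30-7 11-9 6-8 1-21-3-21 2-12-1-10-5-7-13-6-6-11-5-5 0-2 2-2 6 3 17 0 7-4 5-15 16-12 16-6 10-1 9 6 10 45 49 6 11 0 4-2 3-6-1-19-9-9 0-8 3-20 16-10 4-9 1-9-2-5-4-16-17-10-1-15 4-15 8-23 21-5 3-5-1-6-9-8-18-5-19-5-9-10-7-23-10-8-8-2-7 0-20-10-27 4-30-1-8-3-9-9-9-17-9-10-2-15 1"/></g><g data-elev="350"><path d="M127 463l-6-25-6-17-20-24-8-5-7 0-11 2-28 10-8 7-11 19-5 4"/><path d="M282 463l-17-12-12-7-58-20-7 2-6 6-7 13-6 18"/><path d="M17 338l8-2 8-7 6-8 3-8-2-7-6-6-8-3-9-2"/><path d="M463 303l-31 6-28 1-18-5-21-15-16-3-10 2-13 5-11 6-7 8-5 12 5 14 9 12 20 15 7 7 6 11 12 27 1 13-3 22-3 10-8 12"/><path d="M17 278l15-3 4-4 2-5-2-3-4-4-15-3"/><path d="M216 181l4-1 0-2-3-4-6-1 0 5z"/><path d="M197 158l4 0 3-1 6-16 3-25-1-12-6-5-16-4-16 0-10 3-6 5-1 6 0 17 2 9 7 7z"/></g><g data-elev="400"><path d="M463 360l-7-2-11-9-10-5-42-9-22-8-8-6-8-13-6-4-7 0-7 3-5 5-4 6 0 8 3 7 19 15 8 9 11 27 14 23 5 30 4 6 6 4 24 5 7-2 7-4 7-9 4-11 1-9-4-19 2-7 7-6 12-2"/></g>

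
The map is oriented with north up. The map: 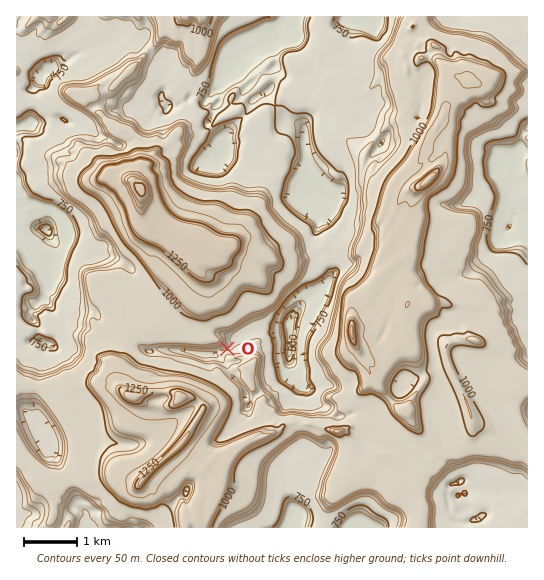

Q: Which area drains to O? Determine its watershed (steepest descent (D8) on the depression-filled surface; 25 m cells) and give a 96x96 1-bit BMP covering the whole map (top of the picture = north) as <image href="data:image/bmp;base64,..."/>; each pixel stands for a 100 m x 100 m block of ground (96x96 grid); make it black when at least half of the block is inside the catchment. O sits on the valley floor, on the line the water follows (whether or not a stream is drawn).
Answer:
<image width="96" height="96" href="data:image/bmp;base64,Qk2+BAAAAAAAAD4AAAAoAAAAYAAAAGAAAAABAAEAAAAAAIAEAAATCwAAEwsAAAIAAAAAAAAA////AAAAAAAAAAAAAAAAAAAAAAAAAAAAAAAAAAAAAAAAAAAAAAAAAAAAAAAAAAAAAAAAAAAAAAAAAAAAAAAAAAAAAAAAAAAAAAAAAAAAAAAAAAAAAAAAAAAAAAAAAAAAAAAAAAAAAAAAAAAAAAAAAAAAAAAAAAAAAAAAAAAAAAAAAAAAAAAAAAAAAAAAAAAA8AAAAAAAAAAAAAAA8AAAAAAAAAAAAAAB/AAAAAAAAAAAAAAD/4AAAAAAAAAAAAAB/8AAAAAAAAAAAAAB//AAAAAAAAAAAAAA//wAAAAAAAAAAAAAf/4AAAAAAAAAAAAAf/4AAAAAAAAAAAAAP/4AAAAAAAAAAAAAH/wAAAAAAAAAAAAAH/wAAAAAAAAAAAAAH/gAAAAAAAAAAAAB//AAAAAAAAAAAA////AAAAAAAAAAAB////AAAAAAAAAAAD////AAAAAAAAAAAD///+AAAAAAAAAAAD///+AAAAAAAAAAAD////AAAAAAAAAAAB////AAAAAAAAAAAB///wAAAAAAAAAAAB///wAAAAAAAAAAAB///gAAAAAAAAAAAB//4AAAAAAAAAAAAA//gAAAAAAAAAAAAAf/AAAAAAAAAAAAAA++AAAAAAAAAAAAAA4eAAAAAAAAAAAAAAAeAAAAAAAAAAAAAAAPAAAAAAAAAAAAAAAHgAAAAAAAAAAAAAADwAAAAAAAAAAAAAAB4AAAAAAAAAAAAAAA4AAAAAAAAAAAAAAAYAAAAAAAAAAAAAAAIAAAAAAAAAAAAAAAAAAAAAAAAAAAAAAAAAAAAAAAAAAAAAAAAAAAAAAAAAAAAAAAAAAAAAAAAAAAAAAAAAAAAAAAAAAAAAAAAAAAAAAAAAAAAAAAAAAAAAAAAAAAAAAAAAAAAAAAAAAAAAAAAAAAAAAAAAAAAAAAAAAAAAAAAAAAAAAAAAAAAAAAAAAAAAAAAAAAAAAAAAAAAAAAAAAAAAAAAAAAAAAAAAAAAAAAAAAAAAAAAAAAAAAAAAAAAAAAAAAAAAAAAAAAAAAAAAAAAAAAAAAAAAAAAAAAAAAAAAAAAAAAAAAAAAAAAAAAAAAAAAAAAAAAAAAAAAAAAAAAAAAAAAAAAAAAAAAAAAAAAAAAAAAAAAAAAAAAAAAAAAAAAAAAAAAAAAAAAAAAAAAAAAAAAAAAAAAAAAAAAAAAAAAAAAAAAAAAAAAAAAAAAAAAAAAAAAAAAAAAAAAAAAAAAAAAAAAAAAAAAAAAAAAAAAAAAAAAAAAAAAAAAAAAAAAAAAAAAAAAAAAAAAAAAAAAAAAAAAAAAAAAAAAAAAAAAAAAAAAAAAAAAAAAAAAAAAAAAAAAAAAAAAAAAAAAAAAAAAAAAAAAAAAAAAAAAAAAAAAAAAAAAAAAAAAAAAAAAAAAAAAAAAAAAAAAAAAAAAAAAAAAAAAAAAAAAAAAAAAAAAAAAAAAAAAAAAAAAAAAAAAAAAAAAAAAAAAAAAAAAAAAAAAAAAAAAAAAAAAAAAAAAAAAAAAAAAAAAAAAAAAAAAAAAAAAAAAAAAA="/>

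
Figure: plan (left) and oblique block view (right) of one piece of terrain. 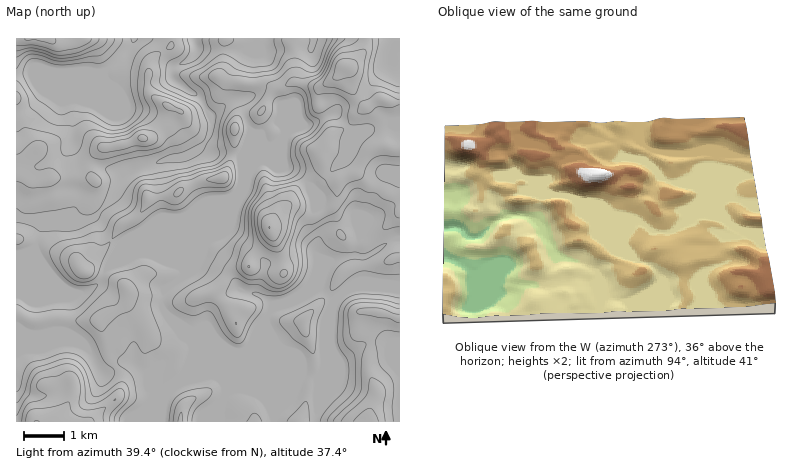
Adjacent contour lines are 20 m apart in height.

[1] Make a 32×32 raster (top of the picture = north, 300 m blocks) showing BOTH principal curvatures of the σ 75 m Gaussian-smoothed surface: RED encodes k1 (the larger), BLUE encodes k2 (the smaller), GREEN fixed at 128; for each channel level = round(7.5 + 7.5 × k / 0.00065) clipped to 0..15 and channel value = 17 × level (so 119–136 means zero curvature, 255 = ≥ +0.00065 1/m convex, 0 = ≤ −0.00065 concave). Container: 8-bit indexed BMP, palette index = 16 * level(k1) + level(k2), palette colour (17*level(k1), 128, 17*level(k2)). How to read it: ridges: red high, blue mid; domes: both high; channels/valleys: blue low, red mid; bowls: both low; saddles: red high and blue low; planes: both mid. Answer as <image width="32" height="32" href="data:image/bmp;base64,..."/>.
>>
<image width="32" height="32" href="data:image/bmp;base64,Qk02CAAAAAAAADYEAAAoAAAAIAAAACAAAAABAAgAAAAAAAAEAAATCwAAEwsAAAABAAAAAAAAAIAAABGAAAAigAAAM4AAAESAAABVgAAAZoAAAHeAAACIgAAAmYAAAKqAAAC7gAAAzIAAAN2AAADugAAA/4AAAACAEQARgBEAIoARADOAEQBEgBEAVYARAGaAEQB3gBEAiIARAJmAEQCqgBEAu4ARAMyAEQDdgBEA7oARAP+AEQAAgCIAEYAiACKAIgAzgCIARIAiAFWAIgBmgCIAd4AiAIiAIgCZgCIAqoAiALuAIgDMgCIA3YAiAO6AIgD/gCIAAIAzABGAMwAigDMAM4AzAESAMwBVgDMAZoAzAHeAMwCIgDMAmYAzAKqAMwC7gDMAzIAzAN2AMwDugDMA/4AzAACARAARgEQAIoBEADOARABEgEQAVYBEAGaARAB3gEQAiIBEAJmARACqgEQAu4BEAMyARADdgEQA7oBEAP+ARAAAgFUAEYBVACKAVQAzgFUARIBVAFWAVQBmgFUAd4BVAIiAVQCZgFUAqoBVALuAVQDMgFUA3YBVAO6AVQD/gFUAAIBmABGAZgAigGYAM4BmAESAZgBVgGYAZoBmAHeAZgCIgGYAmYBmAKqAZgC7gGYAzIBmAN2AZgDugGYA/4BmAACAdwARgHcAIoB3ADOAdwBEgHcAVYB3AGaAdwB3gHcAiIB3AJmAdwCqgHcAu4B3AMyAdwDdgHcA7oB3AP+AdwAAgIgAEYCIACKAiAAzgIgARICIAFWAiABmgIgAd4CIAIiAiACZgIgAqoCIALuAiADMgIgA3YCIAO6AiAD/gIgAAICZABGAmQAigJkAM4CZAESAmQBVgJkAZoCZAHeAmQCIgJkAmYCZAKqAmQC7gJkAzICZAN2AmQDugJkA/4CZAACAqgARgKoAIoCqADOAqgBEgKoAVYCqAGaAqgB3gKoAiICqAJmAqgCqgKoAu4CqAMyAqgDdgKoA7oCqAP+AqgAAgLsAEYC7ACKAuwAzgLsARIC7AFWAuwBmgLsAd4C7AIiAuwCZgLsAqoC7ALuAuwDMgLsA3YC7AO6AuwD/gLsAAIDMABGAzAAigMwAM4DMAESAzABVgMwAZoDMAHeAzACIgMwAmYDMAKqAzAC7gMwAzIDMAN2AzADugMwA/4DMAACA3QARgN0AIoDdADOA3QBEgN0AVYDdAGaA3QB3gN0AiIDdAJmA3QCqgN0Au4DdAMyA3QDdgN0A7oDdAP+A3QAAgO4AEYDuACKA7gAzgO4ARIDuAFWA7gBmgO4Ad4DuAIiA7gCZgO4AqoDuALuA7gDMgO4A3YDuAO6A7gD/gO4AAID/ABGA/wAigP8AM4D/AESA/wBVgP8AZoD/AHeA/wCIgP8AmYD/AKqA/wC7gP8AzID/AN2A/wDugP8A/4D/ALHap5iXttjEYnOHh4H4k3R3doeXl4WWuIWTt7m4qKd0obaFlsaCk/b4o4WHguj3lIWHiJeGh3aWloWDhqfHpnRxxZZ1x7dwg/nFhYeGkrXXpoaHhoeHd4aXh3VkhcbJhIHJyabIyHJjxLWFh4eGhYWGh3d3h4eHh5eHd3SG16eFlLWnuMq2gYalhYaHh5eHh4eHd4eHh3d3lod3c5fHdoaGhHOUpZODp4d2l4eGmIeHh4eHh3eHh3amhoZ0pbd2d4d3d4WFdYW3iHaHmJeHh4eHg8OEd4eFhdaFg7imlnd3hoaGdnaFp5eHdpeYh3eHd4SV+oJ3hoaoyHSDuKiHdoW26NfHxsa5mIeHl5d1hZV1dLjYpYOVx9nXc4K3t5an17ZzhJV1hqinl5iXdoSnuIaUx7jqtHSEg+e1gsb7+PnFhXeHhnVyhaaWqJiGhKbY+Mekg4GQkZCDg7WVkZKCgXKHd4eFobOghLm5loaFhISWt7Zwo5Pp+aCEdceFdXWFhnd3hpLI++iQlaanqKeHdnSGtdP8w7f7xoKGpsiWlpaGh4eEt8mntoR2dYaFdod3dYeGpuiDg8W3gnZ0lJWVx9iVhaamuLenxnV3h4d3d3eHhoWXtaLlxIVihZenlpaDlsmVhoWEhaelxXOHh3eHh4eHc3Si1/u4c3RzqLiFl6ZzhYZ3hnZ0dIXp95N1d4eHh3d3cZX72shytpSThXd2preHh4aGd4eGlIWl9oRzk4R3d4eAx+nHx6akx8dzdXVkuHaGl5iHhpeEdWPo19bahXN0hIOR16fJyYN216WFh6emlqiXhnZ1uKaDo/q3xfr2xbXUkXD2tMjlhIa4poS3p4eXh5i4pqfIlnWCooWFpsX49/2ggvZiUaK1pqbHyIV2h4eHloaGlqOCc3SDcIJxcYFR9KKHlIVjdLbIdHa2lWSEl5iYhnWVx+nXpYSUg4ODdHOypIeHh4LI2bmWhoXXt8eGqKmnhIbX5/f1+/i1qJeTksblhYeXg9TG56eGhoaohoaWhoaVp8ZzUYPmxKaGuKaA6fqBlJaGc0DEyKWFdZZ3l4eHdYeWlHN0YYOkprjZk3Cz9cPqlIeEs8FxpMiXdXW3lYZ1hYWGh3dzhMb5+MagtpKDg/eUdGHWyHRzttfX5smDdoeHh3d3d4PH9ZSBcGK3l5WTo9a2gtbWhba1k9iVpHR3h4d3d4eHhMfFYpDW59nG9/fnxtjm4/X4p7aSdHSTZIKAgHKEhJaEyNiDoLSm2biFZHNjt7dhYPjK2XRkdqNAgtjHpJSlgoSox8W3kHOjo3R1dWS1pWJw+cnntnOH9vb4+Nb599i2koWVp9mRk7fIloeGlbindHGyoqTnk4c="/>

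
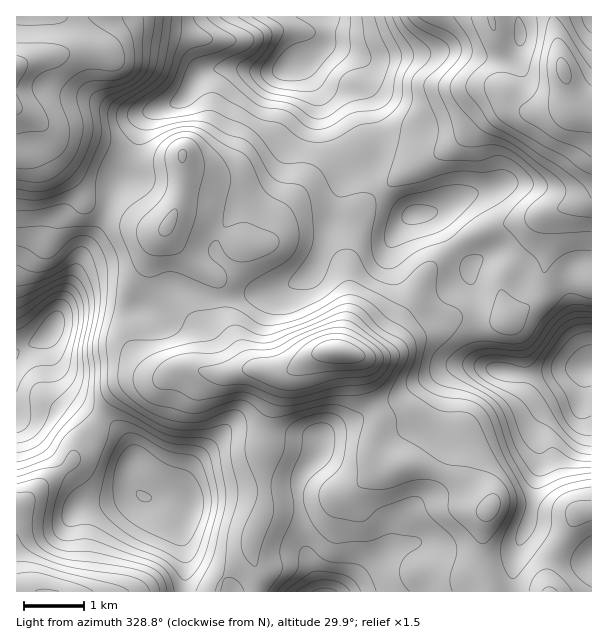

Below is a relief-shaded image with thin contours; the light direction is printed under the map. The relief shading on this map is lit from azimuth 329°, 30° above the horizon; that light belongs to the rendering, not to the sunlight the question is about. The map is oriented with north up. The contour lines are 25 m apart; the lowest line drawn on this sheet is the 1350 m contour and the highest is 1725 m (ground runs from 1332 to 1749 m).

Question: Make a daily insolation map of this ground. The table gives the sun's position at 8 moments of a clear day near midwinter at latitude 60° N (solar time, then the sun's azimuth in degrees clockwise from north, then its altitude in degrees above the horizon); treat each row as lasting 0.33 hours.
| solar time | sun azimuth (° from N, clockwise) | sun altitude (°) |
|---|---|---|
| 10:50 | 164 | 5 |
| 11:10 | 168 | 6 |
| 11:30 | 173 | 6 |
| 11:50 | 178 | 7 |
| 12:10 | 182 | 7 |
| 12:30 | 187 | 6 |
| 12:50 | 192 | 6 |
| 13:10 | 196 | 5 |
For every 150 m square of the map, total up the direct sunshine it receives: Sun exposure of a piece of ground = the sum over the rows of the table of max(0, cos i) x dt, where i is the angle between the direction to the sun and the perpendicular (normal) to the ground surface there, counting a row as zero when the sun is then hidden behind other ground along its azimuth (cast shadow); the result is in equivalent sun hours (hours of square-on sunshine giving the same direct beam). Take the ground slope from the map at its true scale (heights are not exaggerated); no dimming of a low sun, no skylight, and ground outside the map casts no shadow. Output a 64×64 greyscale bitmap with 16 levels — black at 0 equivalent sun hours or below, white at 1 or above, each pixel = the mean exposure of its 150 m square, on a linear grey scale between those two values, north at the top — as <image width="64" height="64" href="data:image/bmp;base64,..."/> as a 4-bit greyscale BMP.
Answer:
<image width="64" height="64" href="data:image/bmp;base64,Qk12CAAAAAAAAHYAAAAoAAAAQAAAAEAAAAABAAQAAAAAAAAIAAATCwAAEwsAABAAAAAAAAAAAAAAABEREQAiIiIAMzMzAERERABVVVUAZmZmAHd3dwCIiIgAmZmZAKqqqgC7u7sAzMzMAN3d3QDu7u4A////ADMiEAABERIiIyIjRVZniruqqpdlVVVVVEVVRDMzIREiEQAAAAAAAAARERJFZmVomqu7qGVVVVVERFRDMzIRESIAAAAAAAAAAAAREjVmVEVmeaqXZUREREREREMyIRIiMgAAAAAAAAAAAAESNFVUQ0RniIdlVEMzMzRERDIiI0REEAAAAAAAAAAAESI0VVVERWd3d3ZVQzM0RFVUQyIjVmYgAAAAAAAAAAESIjREVVVWZ2Znd2VUREVVVmZUMiNGdzIAAAAAAAAAAiIiMzRFVmZmZnd3ZlVmZnd3d3VCI0Z4NCAAAAAAAAASIiIjM0RVVWZnd3ZmZmZ3d3d4hlQ0RWdEUgAAAAAAASIzIiIzNFVVVmZ2ZmZlVmZmVWeHVEREVTRVIAARAAACI0QzMzM0RERWZmZmd2ZVVEQzRWZTMzIzE0VUMzIQACM0RVRERERERERVVWd4d2VUQzIjMzIQAAEAJFZlVCESM0VWZlVUREREMzNEVniIh2VEMiEREAAAAAACRndlQzNFVWZmZVVVVUQhEjRVZniHZUQyEQEQAAAAAAAlZmZVRFVnd2ZVVVVVVDERJFVFVmVEMzMhAREAAAAAABNFVmZVVniIdlVVVVZlQyI0REMzMzMzMyERERAAAAAAEjNGd3d4mqmHVERVVVVUMzREMyIiIzMzIRESIQAAAAARI0VniZq7u6hkREREREREQ0RDMiMzNDMiIRIhAAAAAAATRFeavMzMuXVEREVVVVVENERDM0REQyIiIiAAAAAAAAI0V6vMu7u6hlRVZ3iIdlVEREREQzMzIiIiIAAAEAEQATR5vMupmqqpdmeJq7updlREREMzIiIRIjIhAAAhEiERNoq7uYiImruYeJq8zLqYZUMzMhEQAAASIiEAASMyERJGmZmIh3d4q7qqu8zMy5mHZDIQAAAAAAEiERABIiEREkZ3dmZnZmeavLu7q7u7qqqWQhAAAAAAABERABEhEAETNFVURVZmZneaqYd3iau7u6hlMhAAAAABIhERESERETRERDMzRVVDM1ZlRFZ5q8zLqYdkMQAAACRVMiIhIRESRVVEMhESIRAAERERNXiruphmd2VUMQAliZhlVEQyERI0VVQyEAAAAAAAAAACNWZUIRI0Vnd4eJvdypiHZmQiEiI0RDIQAAAAAQAAAAAAAAAAAAE1Z3ibzMy6qYh3hkMiIiIzMyEAAAERAAAAAAAAAAAAASNFZniJmYiZmZmYdUMyIjMyIyIiIiEAAAAAAAAAAAABIjRFVVZmZ5q7u6mHZUMiMyIzREMyIQAAAAAAAAAAABEjNERERERGirzeqqqHZDM0REVEQzMhAAAAAAAAAAABEjRDMzMzM0V5q82rvLl2VDRVVUQzNEMhAAAAAAAAAAESNEMiIzMzNFZ5q5rN25dkRFZlRERVVUMgAAAAAAAAABI0QzIzRDM0RWd3ib3cqGVEVmVVZmZVVlQhAAAAAAAAEjREMzQzRERFVVV4m8uXZURWZmd2VDRWd2QgAAAAAAARI0REQzNEREVVRHeJqodlVVZ3iHVDNFZ3dkIAAAARERESNEVUMzRVVWVUd3eIh2ZmZneHZURFVWZ2ZCAAABIhEQATRWVENFVWZ2Z3ZniYd3ZmZ3dlVURERFVUMQABIyIQAAE1Z2ZVZmZ3d3ZlaJqXZlVVZmVVREMzNEQyEBIjMhEAABNGZmZ3d3d3d2VnmpdUQzNFVVVEMzMzMzIiIiNDIQAAARNFVmd3d4iId2Z4hkMyIjRVVVQzMzMzMzMzM0RCIREQARI0RWZ3iImZh2ZlMyERI0VFVEQzIjM0RDM0RWVVRDIRAREiNFVnqruoZVQyIREjRERURDIiIzRDMzNGeIh2VDIREQASNFaru7l1REMiIiNFVVREMhEiMzMzM0WJqYd2VEMhESNEVaqZqYZURDMzREVVREQyERIjMzMzNWiZmYd3ZlRFZnd3mIiIh2VVVEVVVVREQzIRESIzQzM0RWeJmZmHd4mZmZh2ZniHdmVURFVVRDMiIiIhIjNEREM0RWiaqYiJqqmYh1VWd3d2ZUMzNEQyIRESIiIiM0RERDREVniYiau6qYh2VVZmZnZUMhERERAAABIjMhIjNERERENEZ3iavLqZmHZmZlVVZUMhAAAAAAAAEjMhABEjM0RERERWZ5vLqYiIh3dlREREMhAAAAAAAAARIiEAABIiM0RERFVnmqmId3d3dlQzMzMzIQAAAAABEAEREAAAAAARI0VVZmeIh2ZmZmZUMjMzNWZlMAAAABEQAAAAAAAAAAASRWZmd3ZURFVVVDIjNDRXmrqFEAAAERAAAAAAAQAAASNFZnd3ZVQzNFRDMzRFVnrN7clRAAEREAAAAAASIiIjNFVmZmZUQyI0VUJlVWZ4ms3ty4QAAREQAAAAACMzMiNEQzMzNDMhI0VlMmd3d4iZqqqZhzEiISIQAAABERIiIiERAAEREQEjRVQhNWd2d4d2ZmZmdlVVZmMAARIQASMzIREQABERIjNEMhESNEVWZVRERVZ5mZmaqWMjMyESRFVEMzIiI0VDIjMhEQERIjRDMzRVVniZmYiIh2VUMzRVZmZmZVVWZkMiIhERABERIiIiJFVVVVQzMzRndmVURFVneImZh3ZlREMyERERESIiIiIjVVVDEAAAABNEMzNERWeJqqmHdlREVDIREjMzNEREMzNFVUMRAAAAARERIzRVZ4iZh2ZVRERVQhIj"/>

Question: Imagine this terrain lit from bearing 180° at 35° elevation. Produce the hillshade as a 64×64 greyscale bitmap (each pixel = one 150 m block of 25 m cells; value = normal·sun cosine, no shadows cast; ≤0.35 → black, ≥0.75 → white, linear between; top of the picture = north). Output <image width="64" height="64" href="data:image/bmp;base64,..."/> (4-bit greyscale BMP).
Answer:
<image width="64" height="64" href="data:image/bmp;base64,Qk12CAAAAAAAAHYAAAAoAAAAQAAAAEAAAAABAAQAAAAAAAAIAAATCwAAEwsAABAAAAAAAAAAAAAAABEREQAiIiIAMzMzAERERABVVVUAZmZmAHd3dwCIiIgAmZmZAKqqqgC7u7sAzMzMAN3d3QDu7u4A////AGZlRDNEVVVVZnZniZqqvN3d3cupmZmZmJmZiIh3ZmZnZVQzMzRERERWZmeJqpmrzM3dy6mZmZmIiZmIh3dmZmdUMiIiMzMiIjVlVnmqmJmqvN3LqZiIiIiImYh3dmZ3d1QyIiMzMiESNFZmeJmYiImrvLupmIh4iIiJiHdmd4mYZUMzREQzIiM1ZmZ4mZmYiaq7qqqZiIiIiJmZh3Z4mal2ZURFVEQzRFZmZniImZmaqqqquqmZiJmZmqqYdmeaq3d3ZVVVVEVWZ3dmd4iJmZqqqqu6qpmZqqqqu6mHd4q7iIh3ZmZVVmd4d2ZneImZmaqqqqqqqqqquqq7upiIiauImZh3dmZmd4iIdmd3iJmZmqqqqqqpmqqqmZq6mIiImYiZmZiId3eIiIiHd3iIiImZqqqqq6qZmZiIiZmYd3d3Z4mqqZiHiIiJmZiIiIiIiIiZmaq7uqqZiHd3d3ZlVVVFaJq6qYiJmZmaqZmZiIiIh3iJmru7uqmYd2ZlZUQzMyNGiqqpmZmZqqqqmZmZmZh2ZniZqru7qYiHZVVVVDIhIjR5qqqZmZqqqqmZmZmZmXZmeJmZmqmYiHdlVVZlQxEiI2iZmqqpqru7qpmZmZmZh2Z4mIiIiHd3d3ZVZnZUITM0V3iJq7u8zdzKmImZmZmYh4iIh3d3d3d3dlVnd2QyRERWd4mrvM3e7duoiImZmZiIiIiId3d4iId2Zmd2VDNVVUVniZvN7u7u7LmIiZmZmZmIiIiIiIiIh3Zmd3ZERWd2VFeIm97u7e7typmZqru7upmIiIiIiIiHZmd3dVVWeIdlVnms3u3czd3cuqq83d3cupiIiIh3d3ZlZ3d2VmeIiHZWer3d3Mu8zd3Lu83u7u3LqYiHd2ZVVERWd3Znd4iHdmaKvMzLu7u83d3d3e7u7cy7qYdlVEQyI0ZnZmd3d3ZmZnmrqqqqqqvN3t3d3d7t3d3Kl2VUQyESRWZmZ3d2ZVZneJmZiZqqqqvMzLu7zd7u7dupd2ZUMjRWd2Znd2ZmZniIiId3iJmIiJmpiJq83u7ty7qYh3ZmeJmpiIiHdmZmeJiId2ZmZmVWZmVWeavN3cqZqqmZmZrM3cuqmZmHZmZ4iYh2ZURERFVUMzRWeZqYdlZ4maq7ze/+7cu6qqh3ZmZ4iIdlRERVVVQiIiM0REMiI1Z5qrvN7u7dzLu7uph2ZWd4h3ZmZmZmVDMhEAABEREjVXiZqrvMzLvMzMzLqYh2Vnd3d4h3d3ZVRDIQAAEiM0VWZ4iZmZqqq8zd3szLqYdmd3d4iIh3dlVVRDIQASNFZmZ4iIiIiIiavd7v3dzLqHd4iImYiId2ZWZmVTIiI0VmZ4iIh3eId4ms3u/N7ty6iIiZmZiIiIh3d3d2VDMzRVZniIh3d4h3iJq83c3v7cuYiJqpmImZmZmZmIdmVVVVVWeIiHd4iIiIiaq7vN7+y6mImqmZmqmZmqqpmHd2ZmVVZ3iIh4iIiIiJmZm7ze7LqYiaqqqqmIiau7upiId3ZlZmeIiIiHeImZmZiKu83MqpmZqru6mIiZqru7qYh3d3ZmZmeImYh4iZmZmZuqu8u6qpmqu7qYiJmaqqqpmHd3d2ZVVniamYiZmaqqq6qqvMuqqqqrqpmZmYiZmZmYd3iIdlVFZ5qqmZqqqru7qpq83LqZmZqpmZmIiIiIiYh3eImHZURWeJqqqqqru7u6qrzcqZiIiJmZmYiId3iIiIiImZdmVVVmeJmaqru7u7u6q8uoh3Z3iZmZiIh3d4iIiIiZmYd3ZlVmeIiZqru8zMu6qph3ZmeImZmIiHd3eIiIiImqqpmHdmVmZniJmrzd3cqZiHdmZniZmZiId2d4iId4iavMuqmHdmZVVniJrd3dy5iId3d3iJmZmYh2ZneIh3eIq8zMuqmYh2ZneJmt3MzLqZiIiIiJmZmIh3Zmd3iId3iavMzLu6qZiZmqq7y7u8upmZmIiZmZmIh3ZmZnd4iIiImau8zMy7q7zMy7u6qru6qpmYiJmZiId3ZmZmZ3iIiIiImavMzMvM3dzLu5maqqqqqYh3eIh3ZmZmd3ZneIiIiIiImrzMzN3dzMu6mZqqqqqYh2VVVmVVVWZ3d2Z3iIiIiIiJqrvN7tzMy7qqqpmZmYdmVCIiNEVVVnd2VVZ3iIiIiIiaq83t3LvLu7qpiIiId2VDEAAkVVVWd2ZURWZ3d4iIiZmrzdy7u7u7qph3h3iHd2UxATVWZVVmVUREVVVWeImZmqq7uqqqqqqYd3d3iaqpmGUzRWZVVERERVVURFVniZqqqqqpiJmZmId3iIiazd3LqHZWZmVDIiNFZmVVZmeJqqqqqZh3iJmIiIiZmrzv/u3Kl2ZmVUMhI0Znd3d3eJmZmZmYh3eJmYeZmaqrze/+7cuodmZVRENFVmd3d3d4h3d3iId2d4mZhqqqqrvM3dzLuqmId3d3dmZmZmZ3d3ZmVVZmZmZ4iZh2iaqqq7u6qqqqq7qpqrqpiIdlVniHdmZlVWZnd3eIh2VniJmZqZiImZq8zMzMzLqpmHZniZmIiIdmeIiHd3d1VVZmd4iId3iJmavLu7u7u6qZh4iZqqqqqpmZqZh3d2VVVWZmd3d3eJmZmZiIh4iaqpmIiJmqu8zLuqqpiIh2ZVZmZnd3d3d4mZmIdlVERWiIiIiImaq8zMy6qpmImIdlZnd3d3d3d3iJmYdlRDMzVnd3d4iZqrzMy7qpmImZh2Zn"/>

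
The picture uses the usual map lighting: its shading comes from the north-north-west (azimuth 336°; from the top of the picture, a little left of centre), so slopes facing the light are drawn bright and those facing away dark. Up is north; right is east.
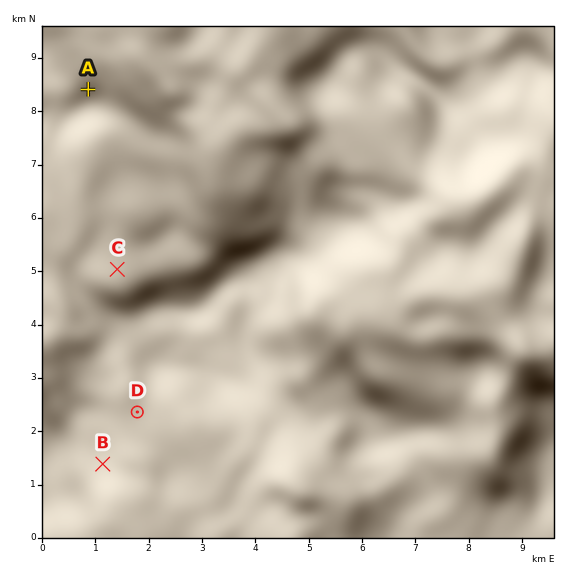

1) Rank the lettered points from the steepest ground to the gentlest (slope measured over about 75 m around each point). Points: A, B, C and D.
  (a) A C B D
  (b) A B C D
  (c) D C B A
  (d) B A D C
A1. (b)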